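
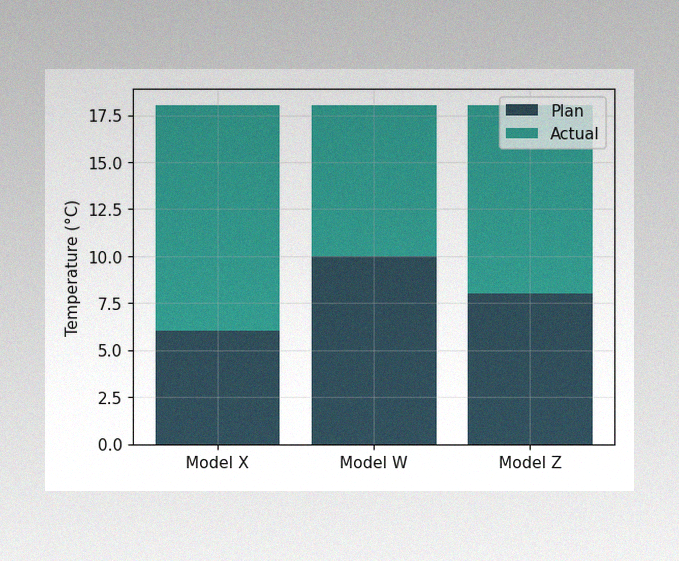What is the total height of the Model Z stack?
18°C

The image has some photo noise and uneven lighting. The Model Z stack's top reaches 18°C on the y-axis.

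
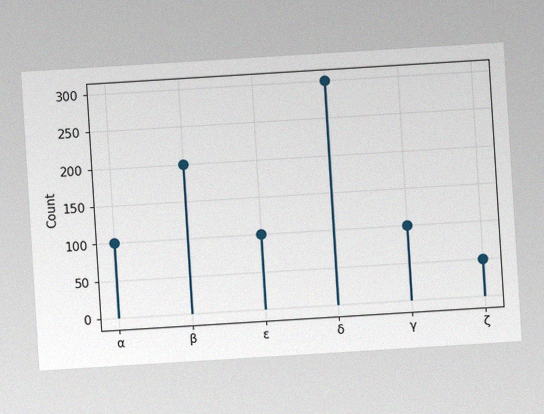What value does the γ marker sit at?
100

The chart is tilted about 4° counter-clockwise, with some photo noise. The γ marker sits at 100.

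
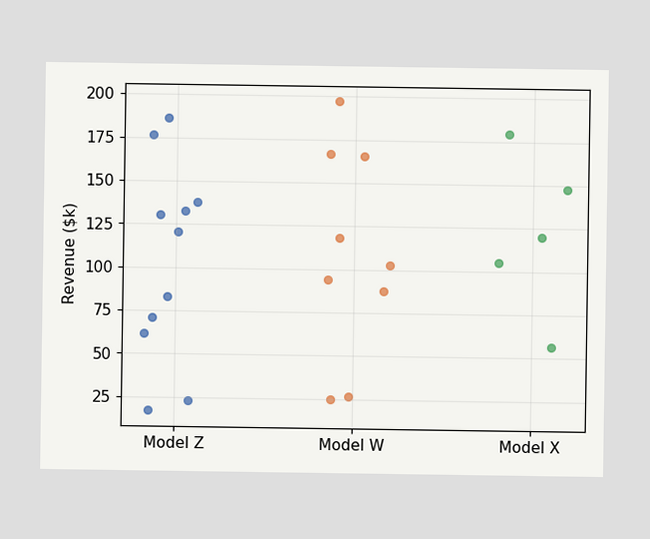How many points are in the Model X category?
5

Counting the markers in the Model X column gives 5.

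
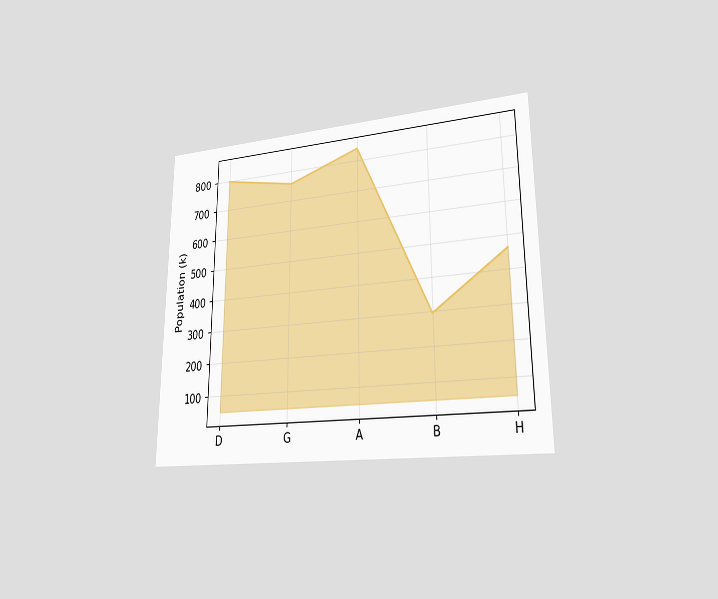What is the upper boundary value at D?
798k

The chart is viewed at a slight angle. At D the upper boundary is at 798k.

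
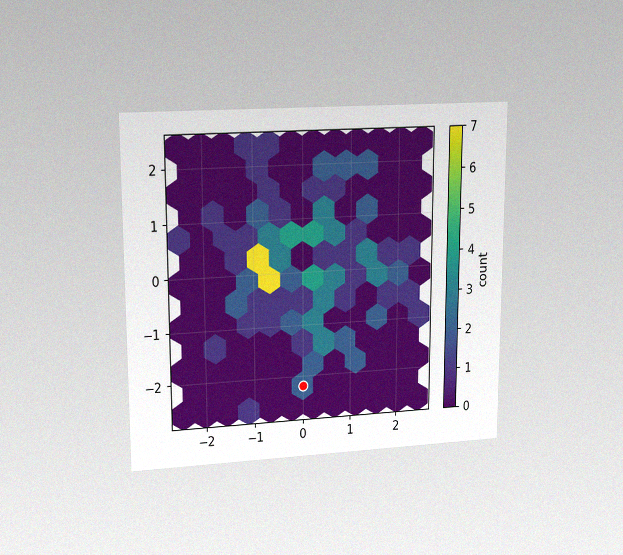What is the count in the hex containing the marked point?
2

The chart is viewed at a slight angle, with some photo noise. The marked hex reads 2 on the colorbar.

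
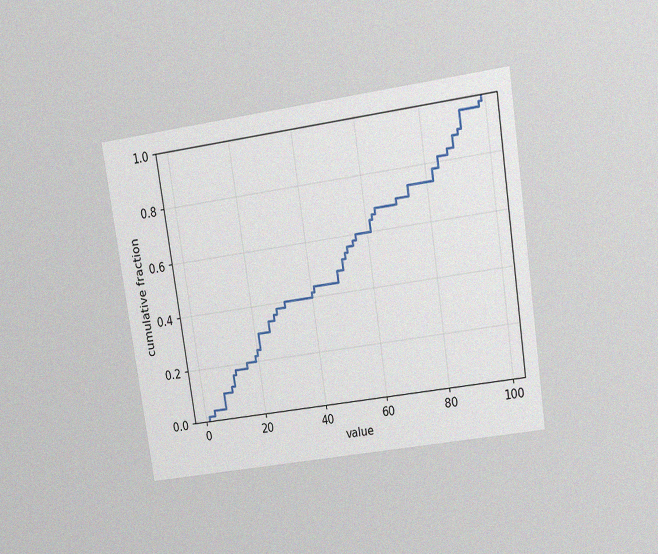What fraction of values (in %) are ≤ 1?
The chart is tilted about 9° counter-clockwise and viewed at a slight angle, with some photo noise. At x=1 the ECDF step is at 2%.

2%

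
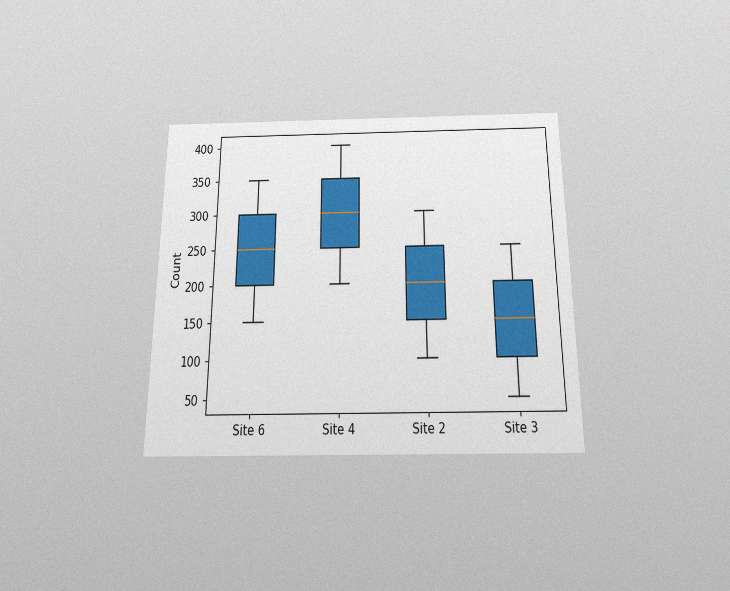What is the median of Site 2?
200

The chart is viewed slightly from below, with some photo noise. The median line in the Site 2 box sits at 200.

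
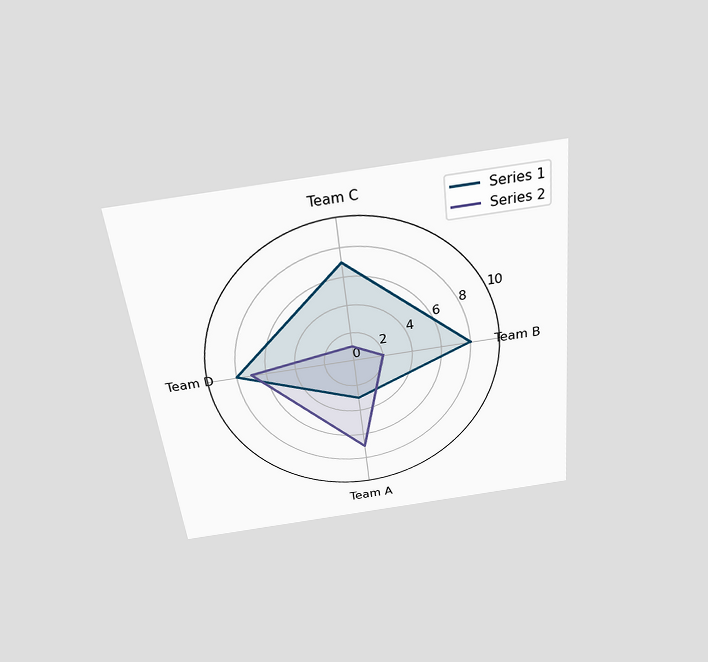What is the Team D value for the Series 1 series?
The chart is tilted about 6° counter-clockwise and viewed slightly from above. On the Team D axis, Series 1 reaches 8.

8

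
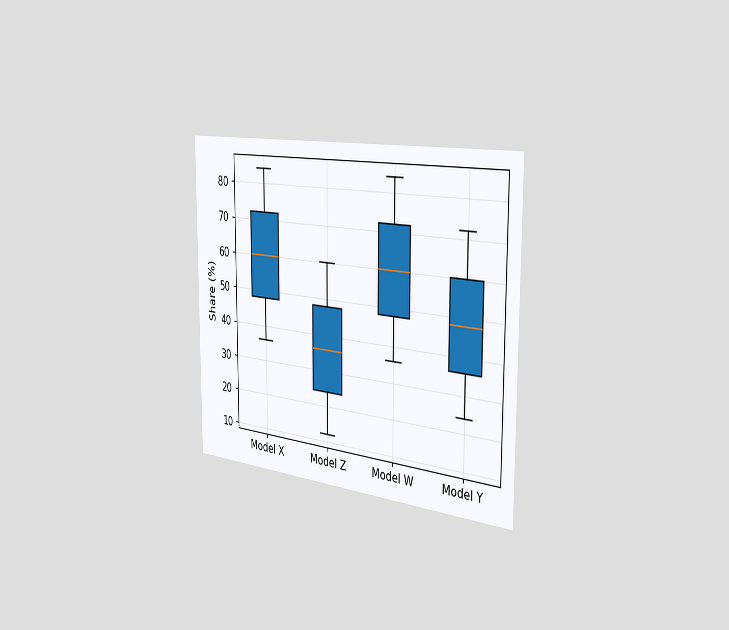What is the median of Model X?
60%

The chart is viewed slightly from the right. The median line in the Model X box sits at 60%.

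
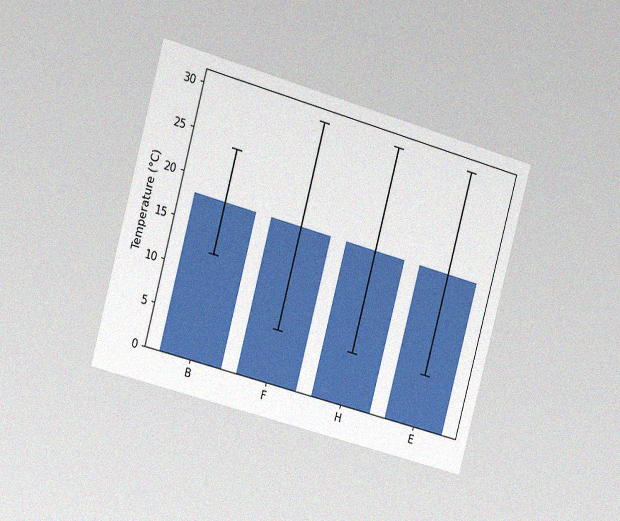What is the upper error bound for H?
30°C

The chart is tilted about 15° clockwise and viewed at a slight angle, with some photo noise. The H bar's upper whisker reaches 30°C.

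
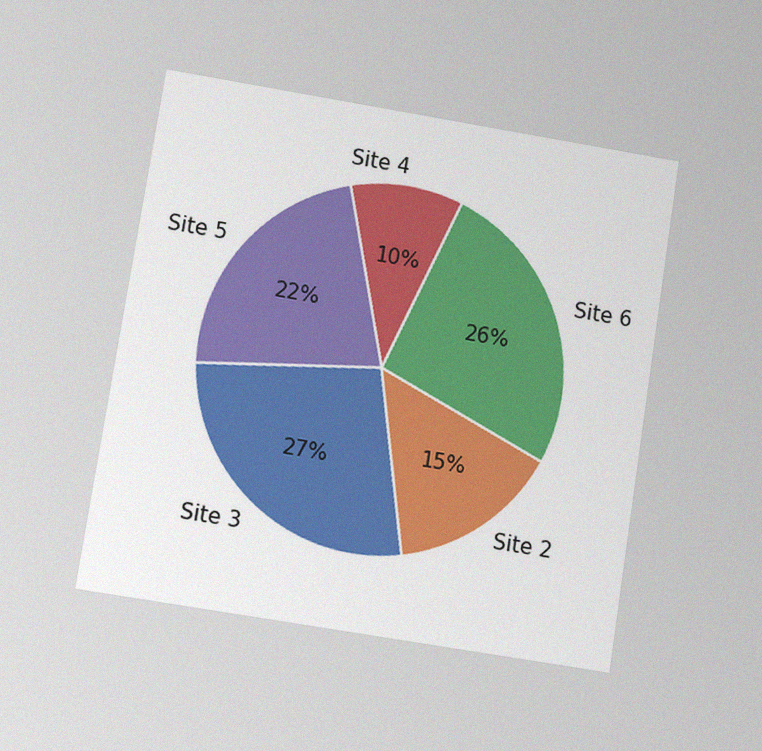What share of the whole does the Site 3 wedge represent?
27%

The chart is tilted about 9° clockwise and viewed at a slight angle, with some photo noise. The Site 3 slice takes up 27% of the pie.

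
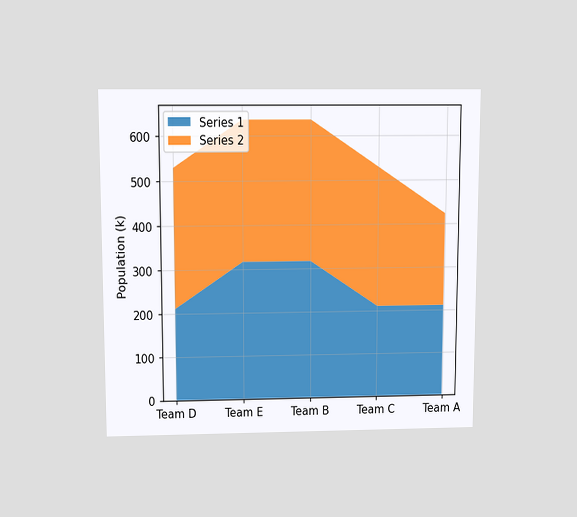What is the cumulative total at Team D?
The chart is viewed slightly from above. The stacked total at Team D reaches 530k.

530k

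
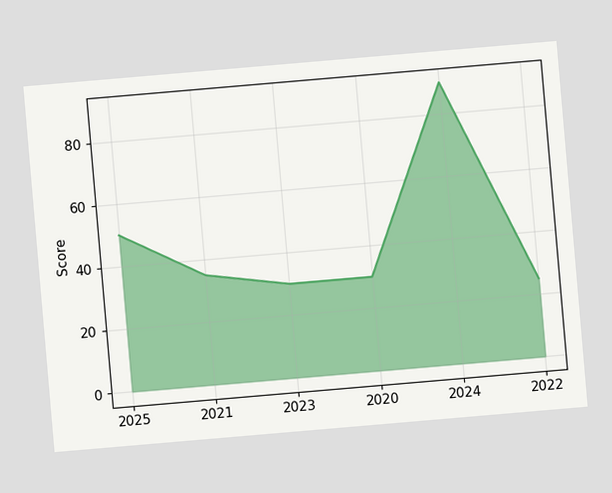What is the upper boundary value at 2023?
The chart is tilted about 5° counter-clockwise. At 2023 the upper boundary is at 30.

30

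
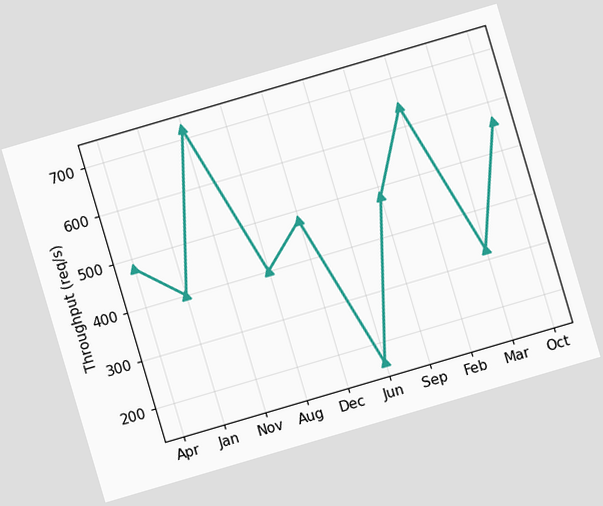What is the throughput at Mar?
320req/s

The chart is tilted about 16° counter-clockwise. At Mar, the line is at 320req/s.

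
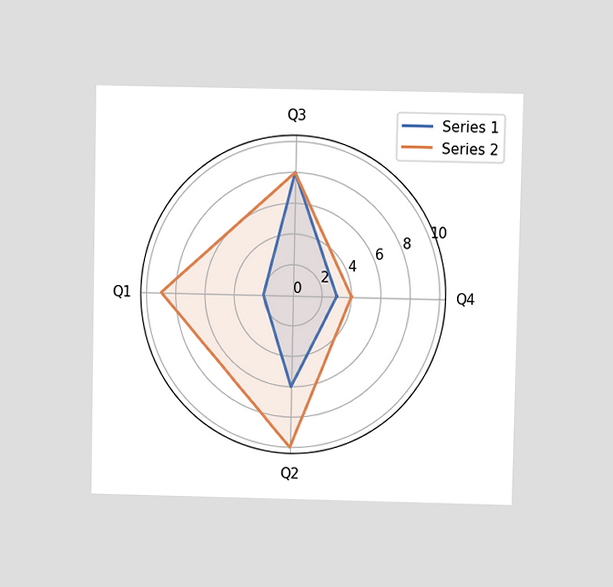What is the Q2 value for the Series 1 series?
6

The chart is viewed at a slight angle. On the Q2 axis, Series 1 reaches 6.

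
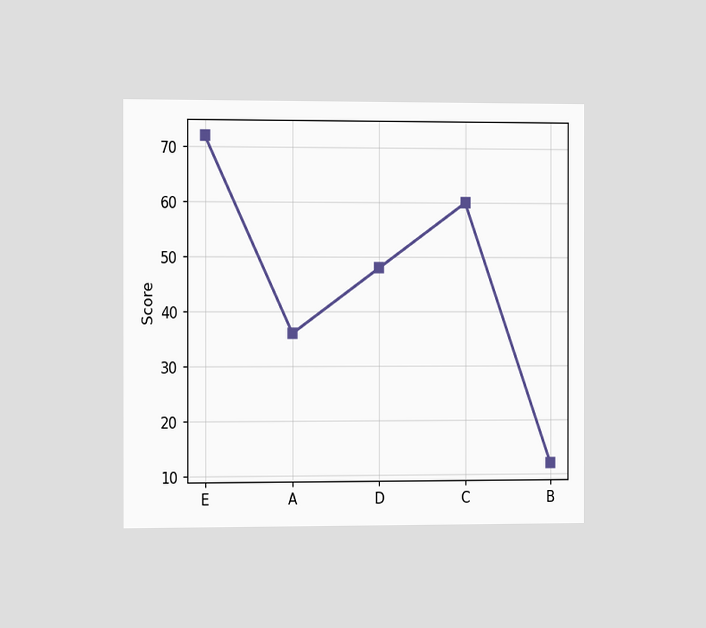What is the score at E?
The chart is viewed slightly from the left. At E, the line is at 72.

72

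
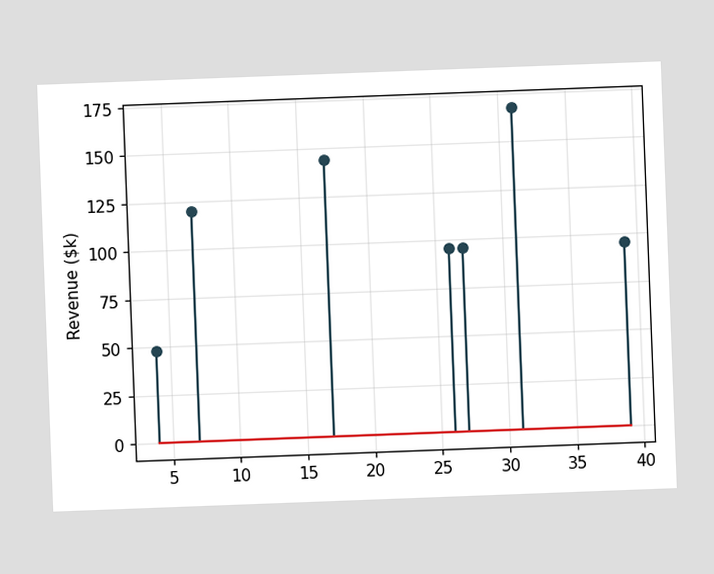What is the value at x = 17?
The chart is tilted about 2° counter-clockwise. The stem at x=17 reaches $144k.

$144k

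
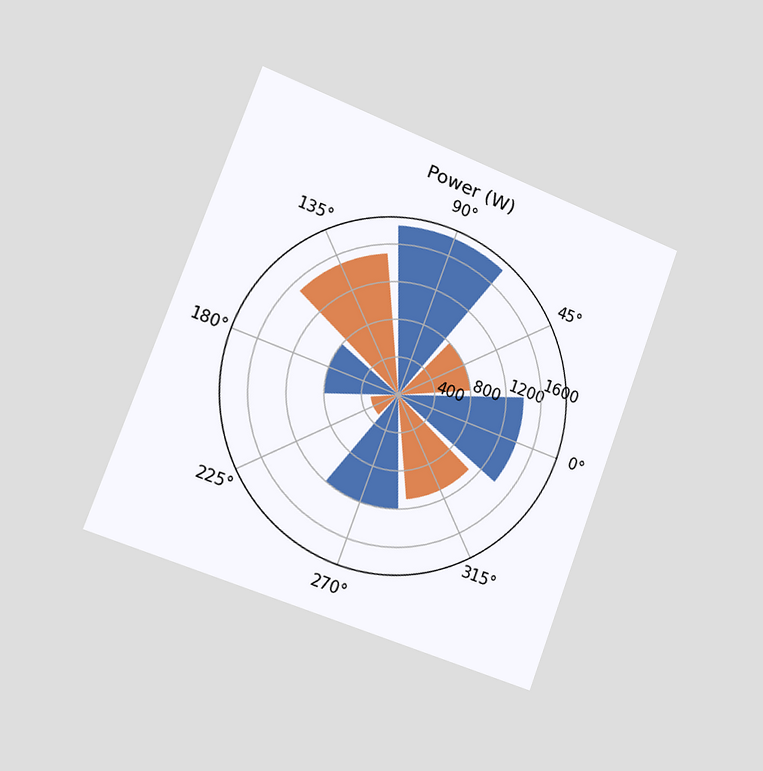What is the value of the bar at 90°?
The chart is tilted about 20° clockwise and viewed slightly from the left. The bar at 90° reaches 1800W on the radial axis.

1800W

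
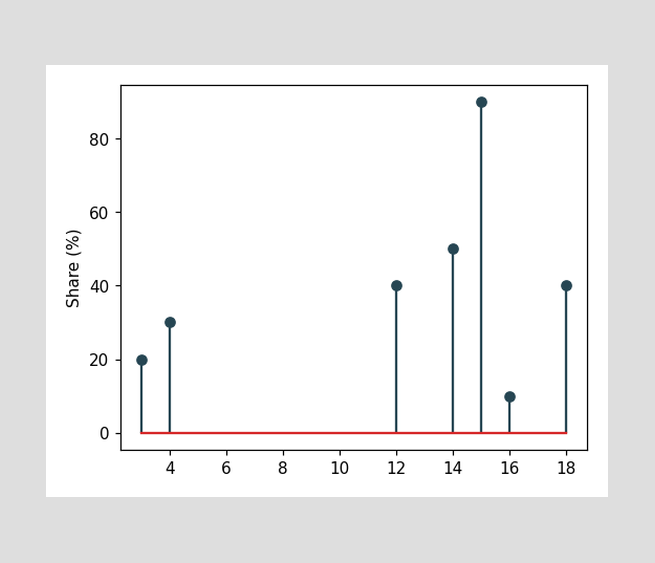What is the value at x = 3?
20%

The stem at x=3 reaches 20%.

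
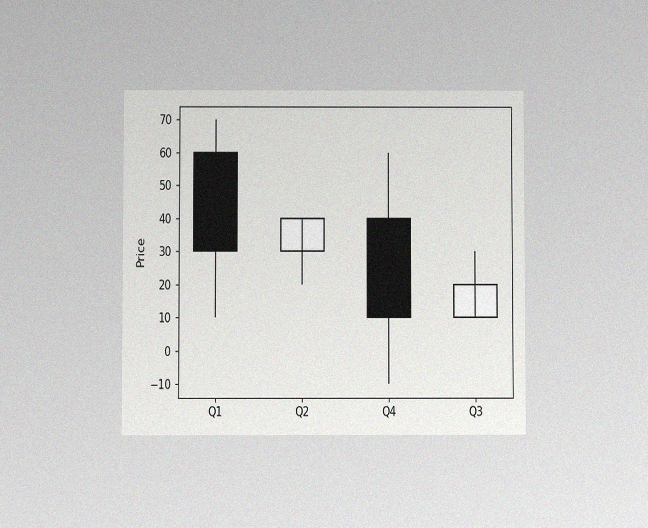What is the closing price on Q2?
The chart is viewed at a slight angle, with some photo noise. The Q2 candle closes at 40.

40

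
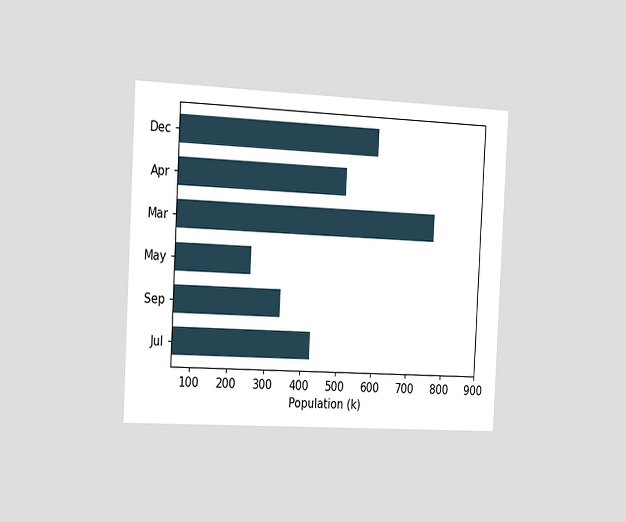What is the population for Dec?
The chart is tilted about 3° clockwise and viewed slightly from the left. Reading along the chart's x-axis, the Dec bar reaches 595k.

595k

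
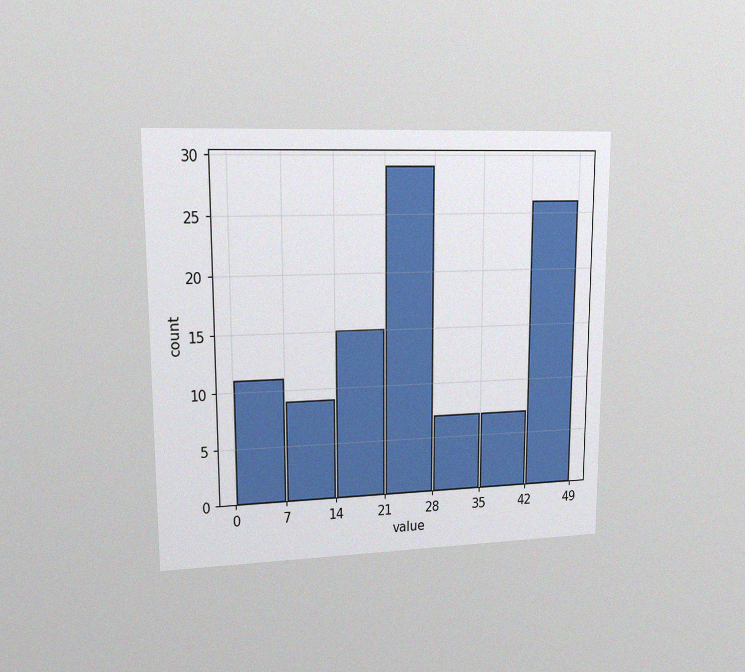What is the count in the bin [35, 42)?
7

The chart is viewed at a slight angle, with some photo noise. The [35, 42) bin has height 7.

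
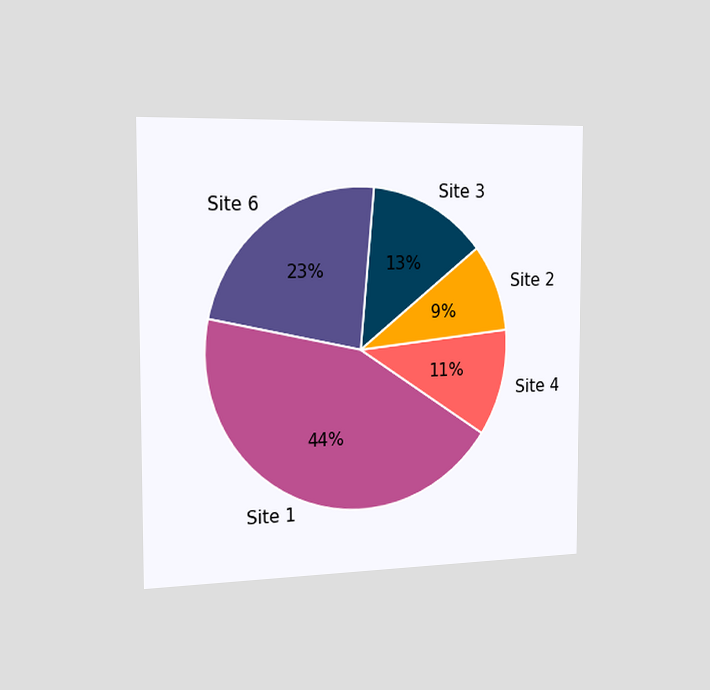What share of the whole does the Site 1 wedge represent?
The chart is viewed slightly from the left. The Site 1 slice takes up 44% of the pie.

44%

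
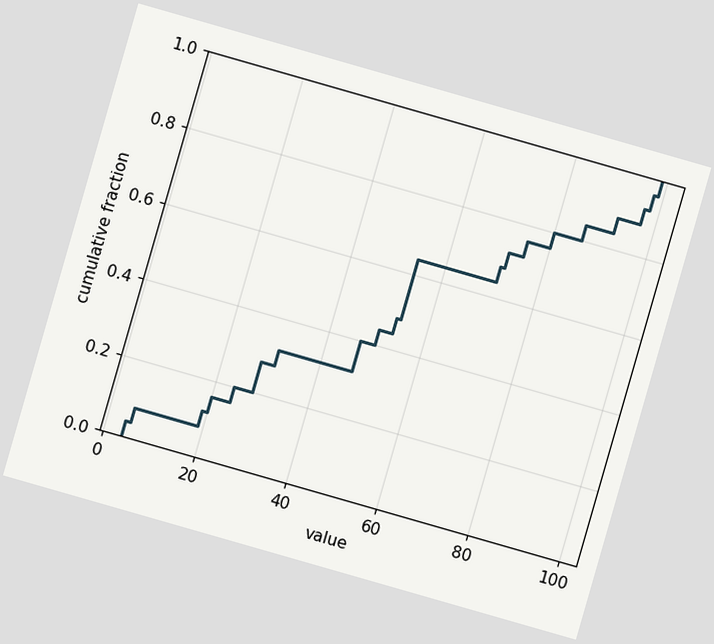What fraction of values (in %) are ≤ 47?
The chart is tilted about 16° clockwise. At x=47 the ECDF step is at 40%.

40%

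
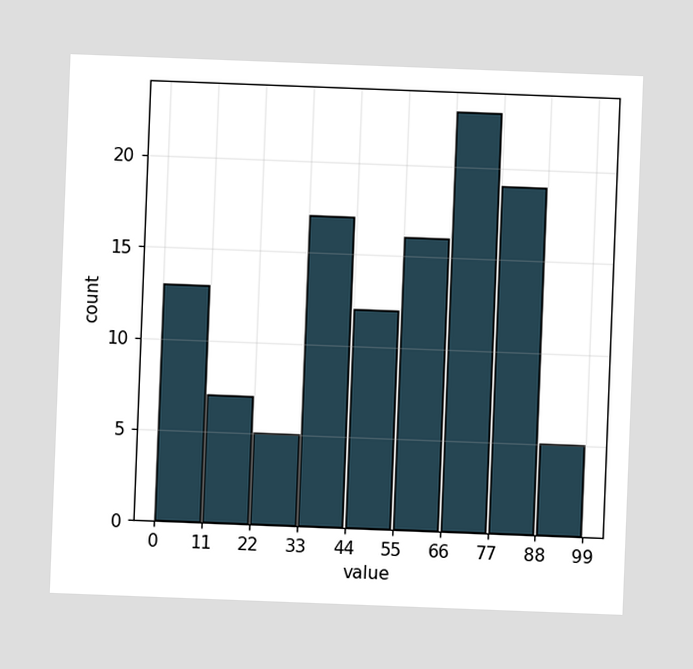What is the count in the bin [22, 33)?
The chart is tilted about 2° clockwise. The [22, 33) bin has height 5.

5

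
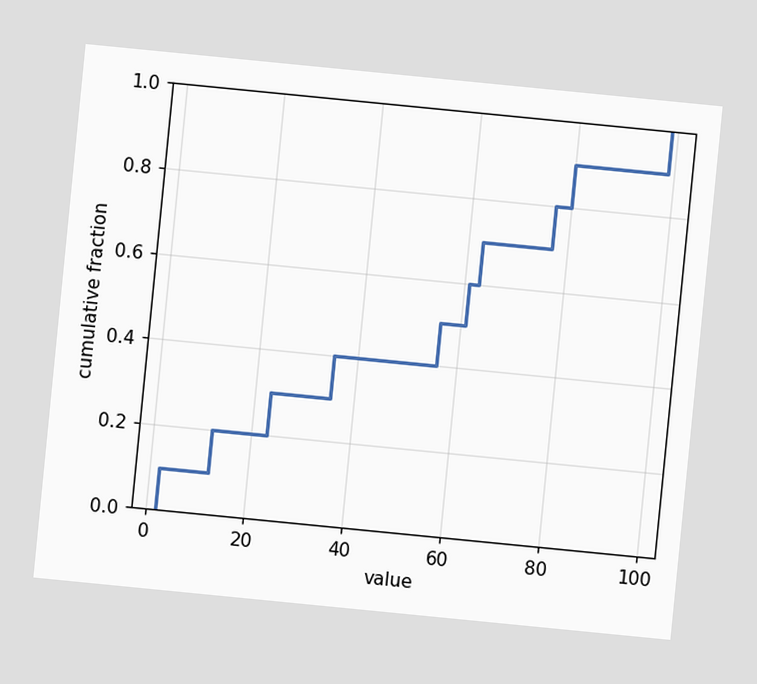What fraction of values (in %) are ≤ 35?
40%

The chart is tilted about 6° clockwise. At x=35 the ECDF step is at 40%.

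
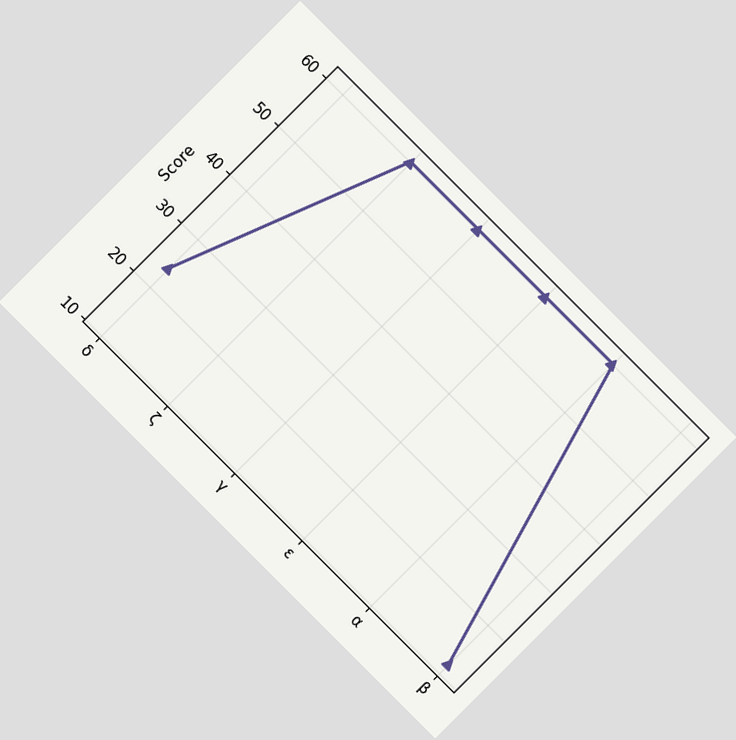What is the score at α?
The chart is tilted about 45° clockwise. At α, the line is at 60.

60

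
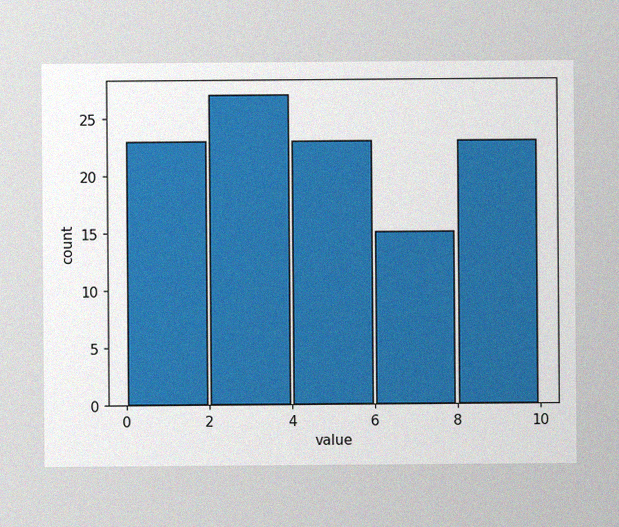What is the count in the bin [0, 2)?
The image has some photo noise and uneven lighting. The [0, 2) bin has height 23.

23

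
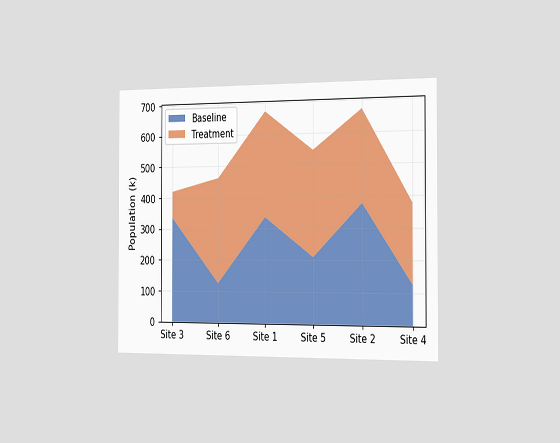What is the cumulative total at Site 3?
420k

The chart is viewed slightly from the right. The stacked total at Site 3 reaches 420k.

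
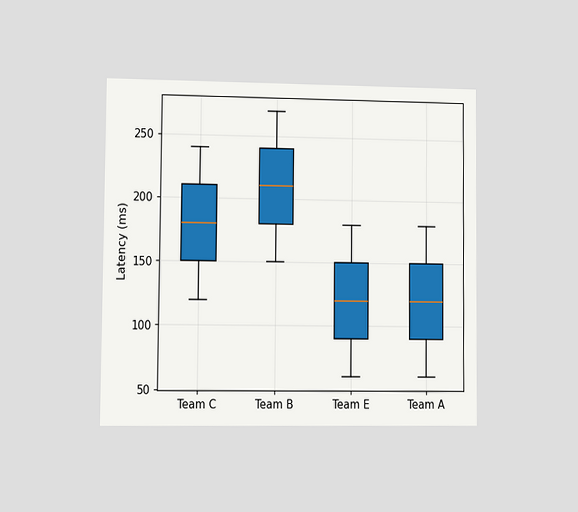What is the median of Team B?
The chart is viewed at a slight angle. The median line in the Team B box sits at 210ms.

210ms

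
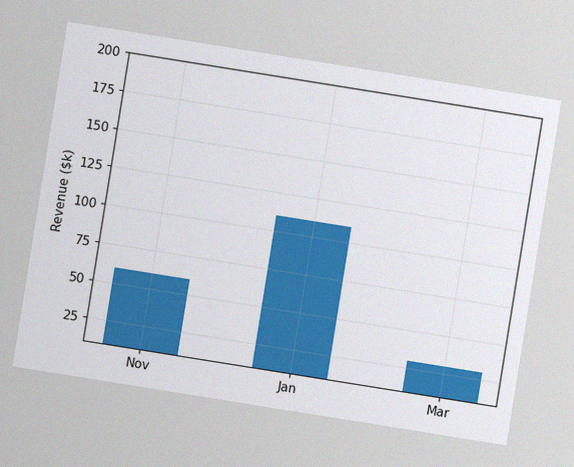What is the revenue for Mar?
The chart is tilted about 9° clockwise, with some photo noise. Reading along the chart's y-axis, the Mar bar reaches $30k.

$30k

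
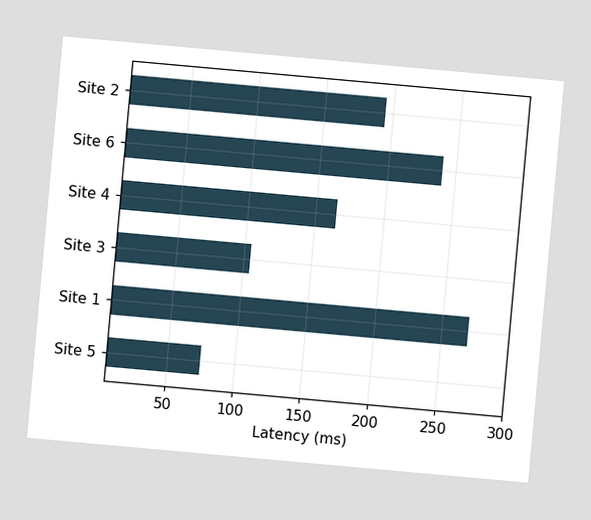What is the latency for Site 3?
105ms

The chart is tilted about 5° clockwise. Reading along the chart's x-axis, the Site 3 bar reaches 105ms.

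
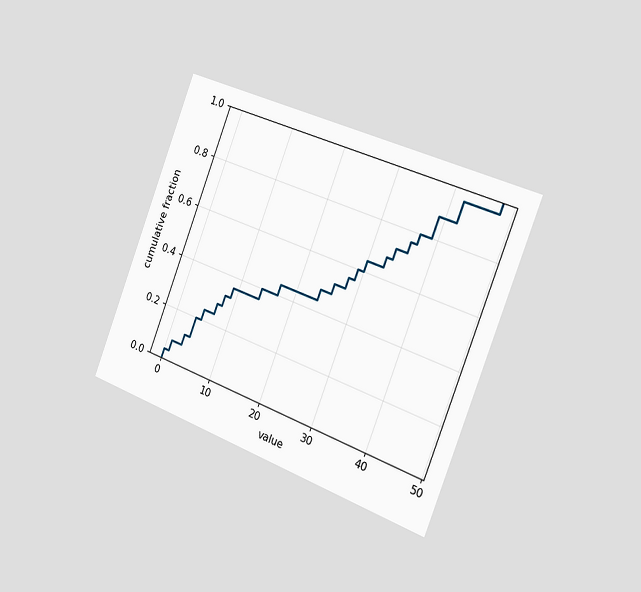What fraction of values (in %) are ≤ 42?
The chart is tilted about 21° clockwise and viewed slightly from the right. At x=42 the ECDF step is at 96%.

96%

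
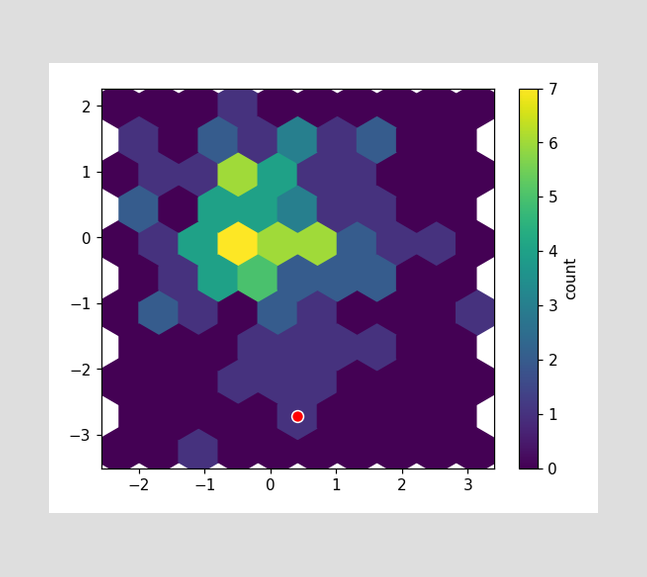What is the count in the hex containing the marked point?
The marked hex reads 1 on the colorbar.

1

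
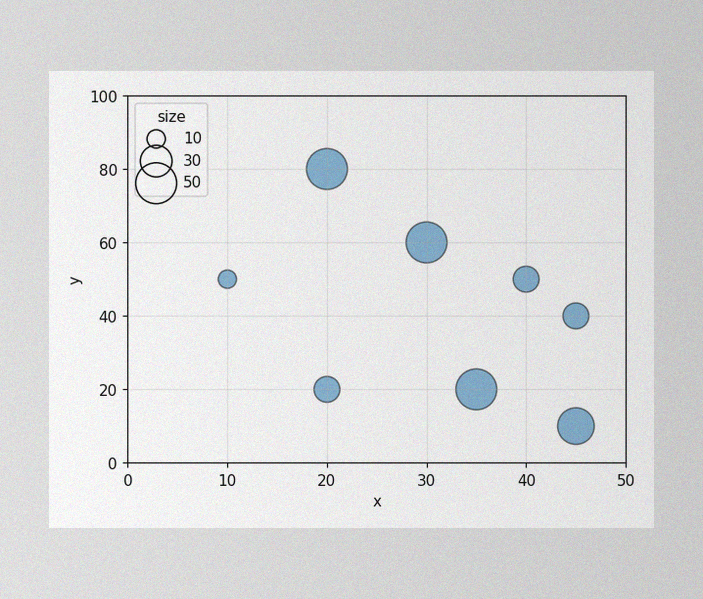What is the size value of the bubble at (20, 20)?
20

The image has some photo noise and uneven lighting. Matching the bubble at (20, 20) against the size legend gives 20.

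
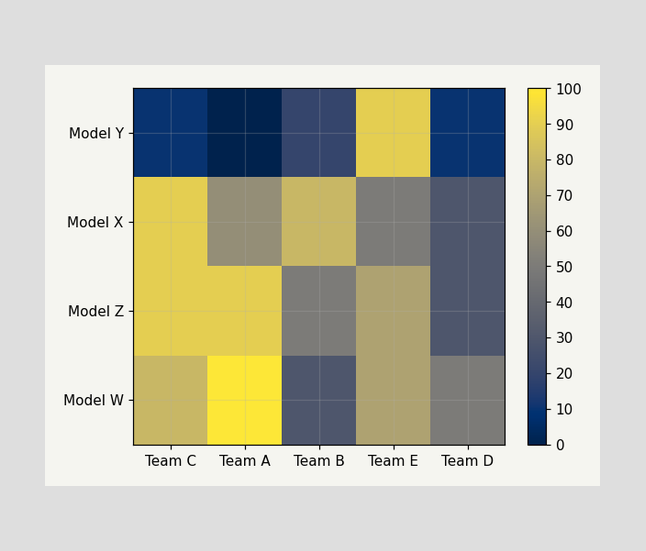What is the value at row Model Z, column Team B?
Matching cell (Model Z, Team B) against the colorbar gives 50.

50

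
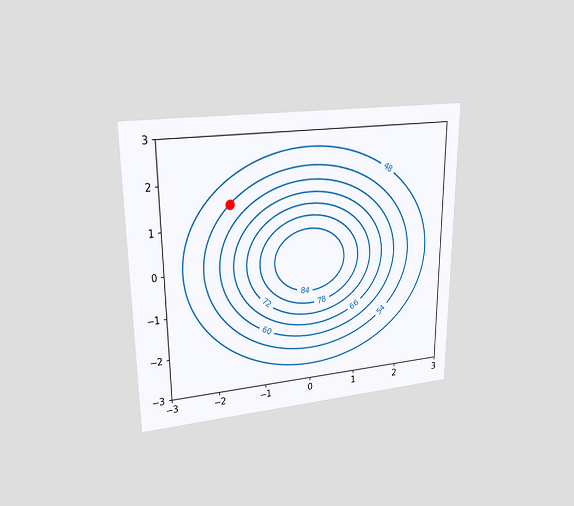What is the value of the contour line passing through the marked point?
54

The chart is viewed at a slight angle. The marked point sits on the contour labelled 54.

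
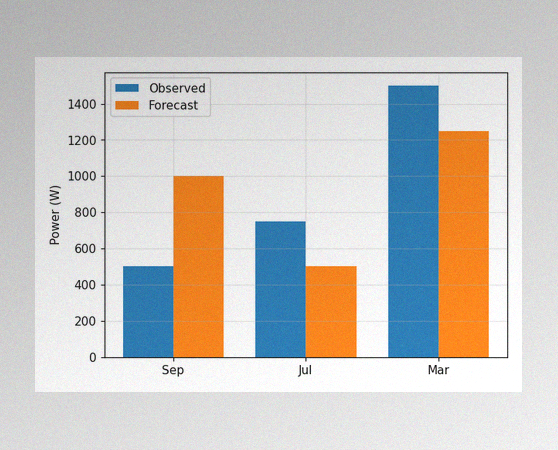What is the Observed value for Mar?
1500W

The image has some photo noise and uneven lighting. The Observed bar at Mar reaches 1500W on the y-axis.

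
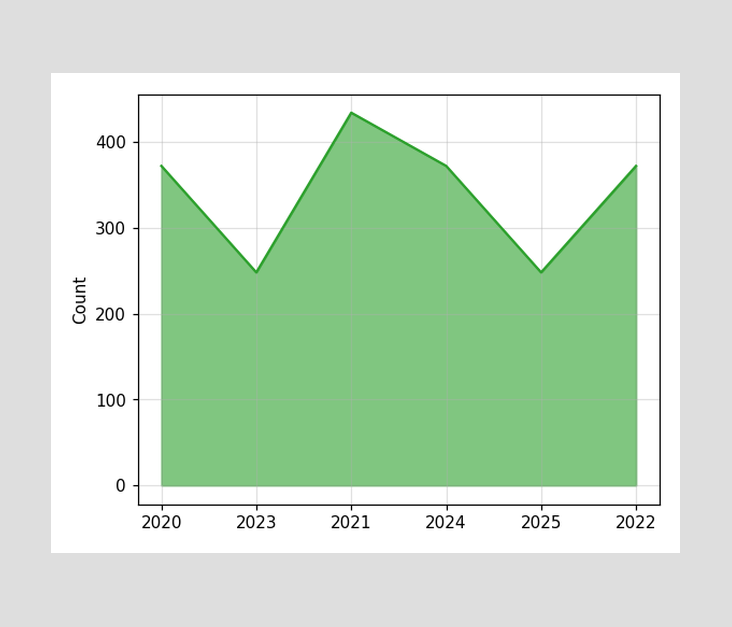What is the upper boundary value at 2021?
434

At 2021 the upper boundary is at 434.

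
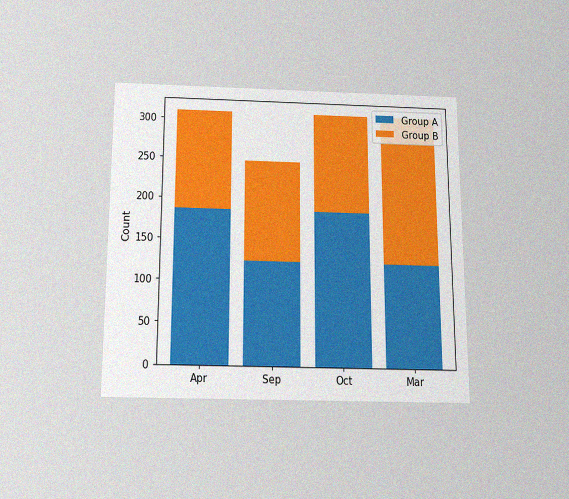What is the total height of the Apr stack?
310

The chart is viewed slightly from below, with some photo noise. The Apr stack's top reaches 310 on the y-axis.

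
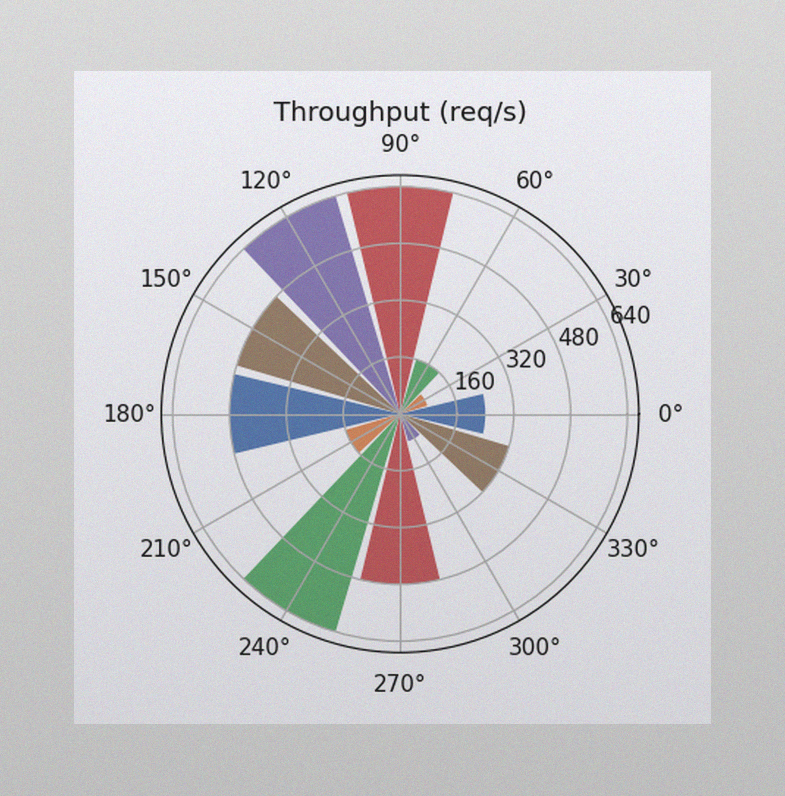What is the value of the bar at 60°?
The image has some photo noise and uneven lighting. The bar at 60° reaches 160req/s on the radial axis.

160req/s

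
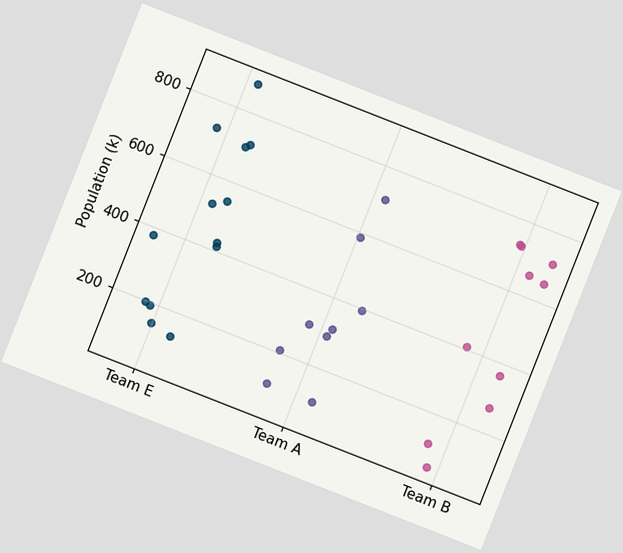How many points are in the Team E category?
The chart is tilted about 21° clockwise. Counting the markers in the Team E column gives 13.

13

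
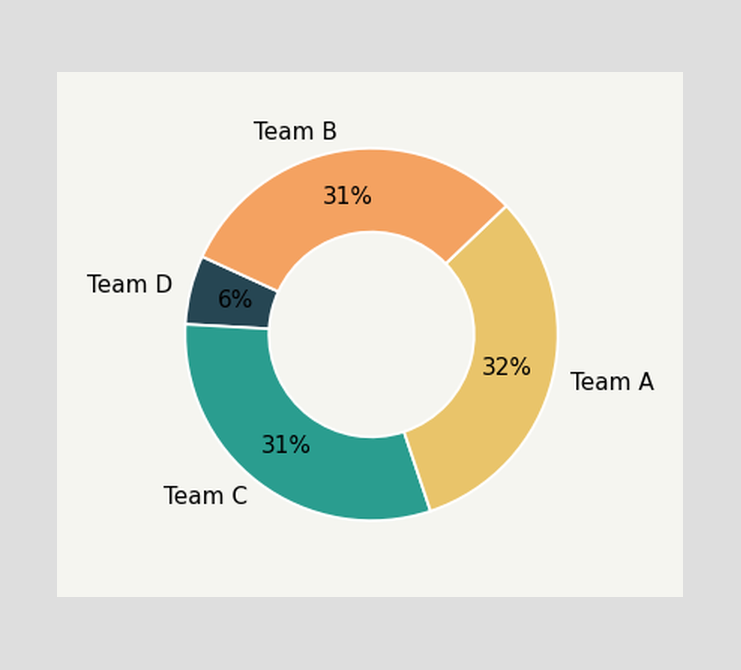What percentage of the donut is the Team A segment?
The Team A segment takes up 32% of the ring.

32%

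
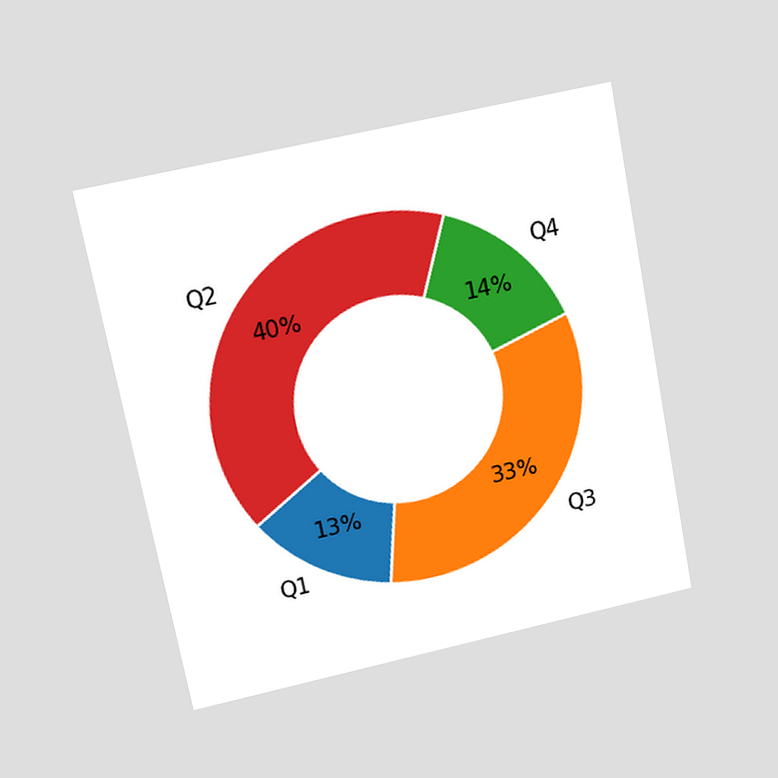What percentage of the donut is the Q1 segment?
The chart is tilted about 11° counter-clockwise and viewed at a slight angle. The Q1 segment takes up 13% of the ring.

13%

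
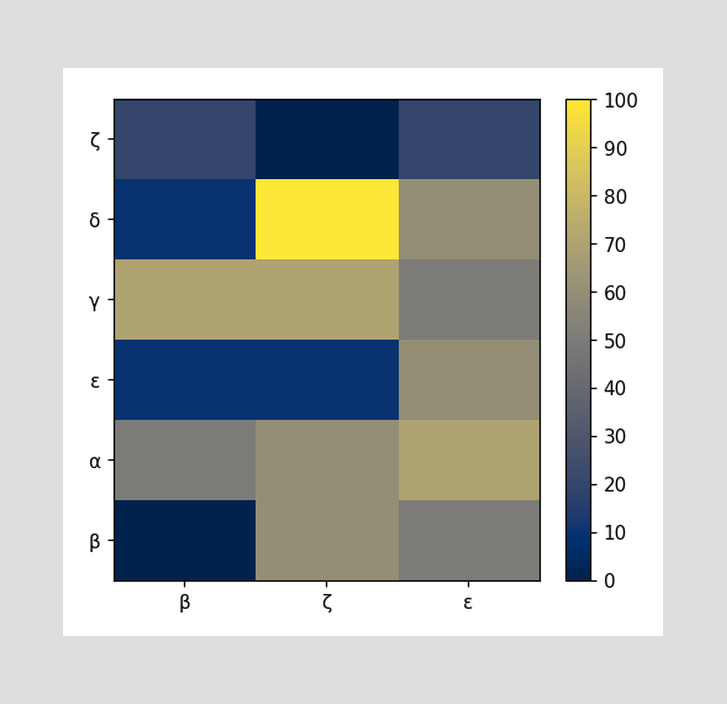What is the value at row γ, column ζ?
Matching cell (γ, ζ) against the colorbar gives 70.

70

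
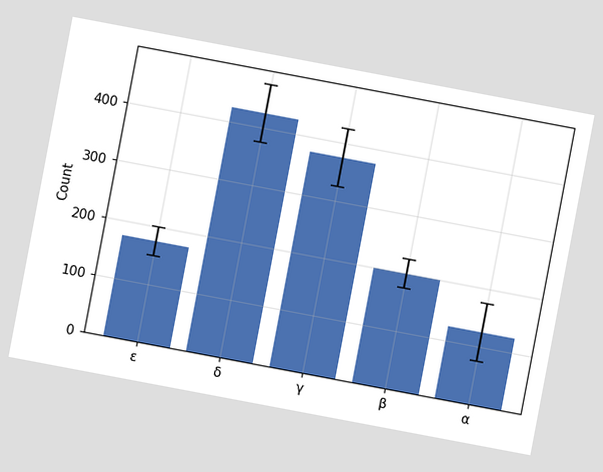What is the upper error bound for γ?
The chart is tilted about 11° clockwise. The γ bar's upper whisker reaches 425.

425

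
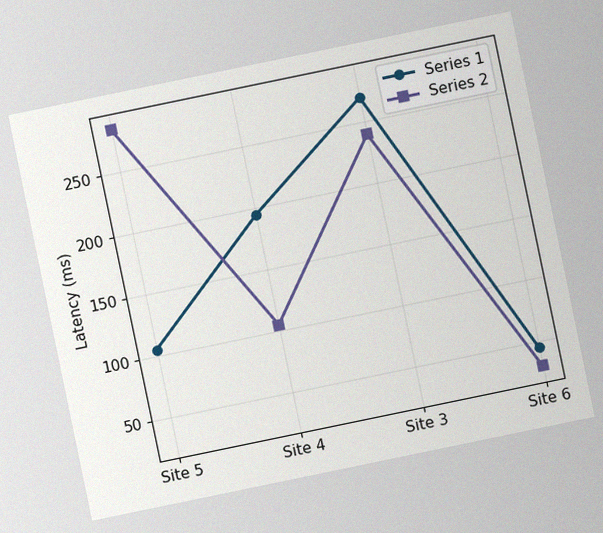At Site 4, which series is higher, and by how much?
Series 1, by 90ms

The chart is tilted about 12° counter-clockwise, with some photo noise. At Site 4, Series 1 sits above the other line by 90ms.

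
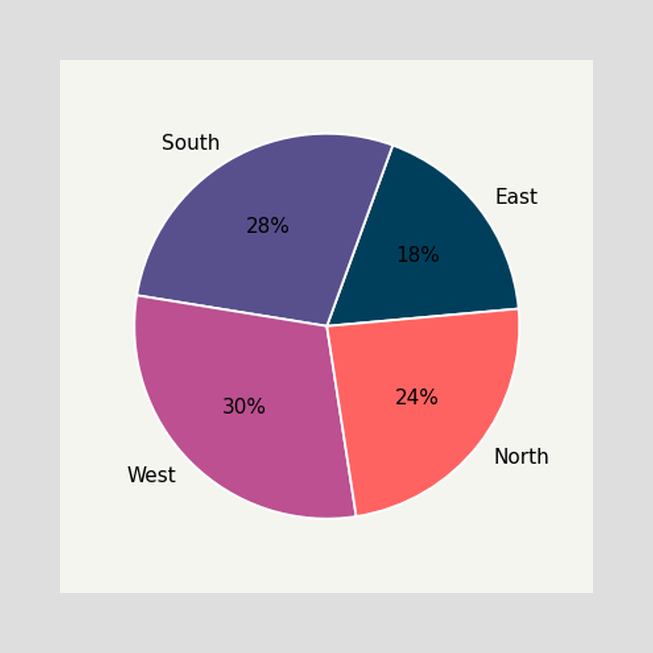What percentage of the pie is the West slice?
30%

The West slice takes up 30% of the pie.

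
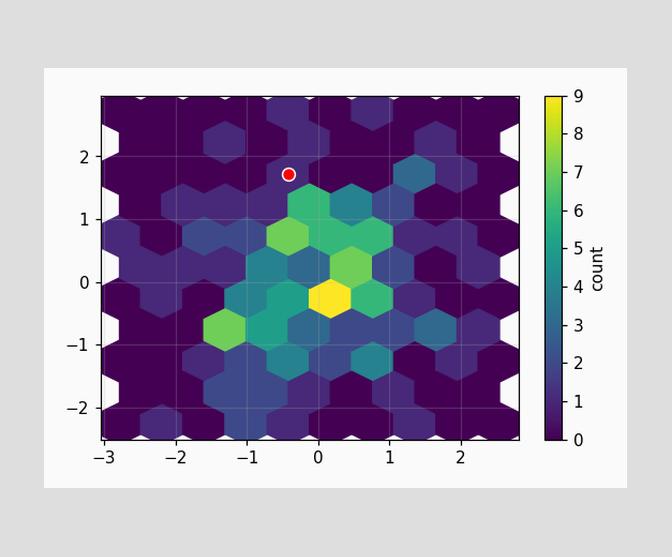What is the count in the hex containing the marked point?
The marked hex reads 1 on the colorbar.

1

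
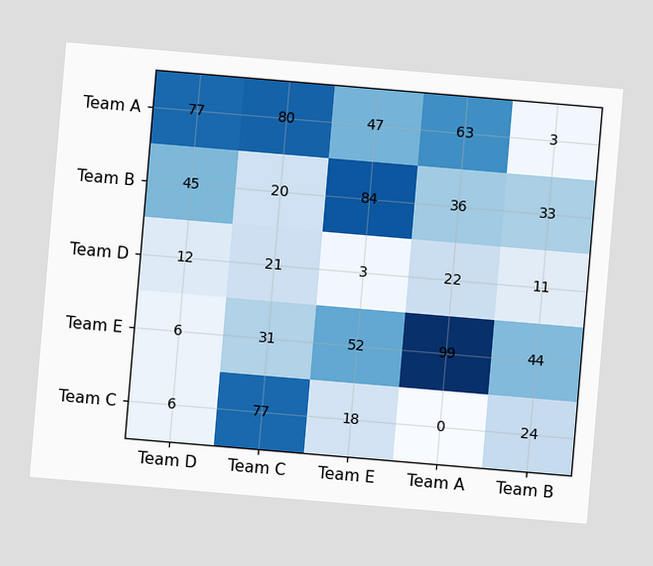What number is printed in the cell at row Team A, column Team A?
63

The chart is tilted about 5° clockwise. The (Team A, Team A) cell reads 63.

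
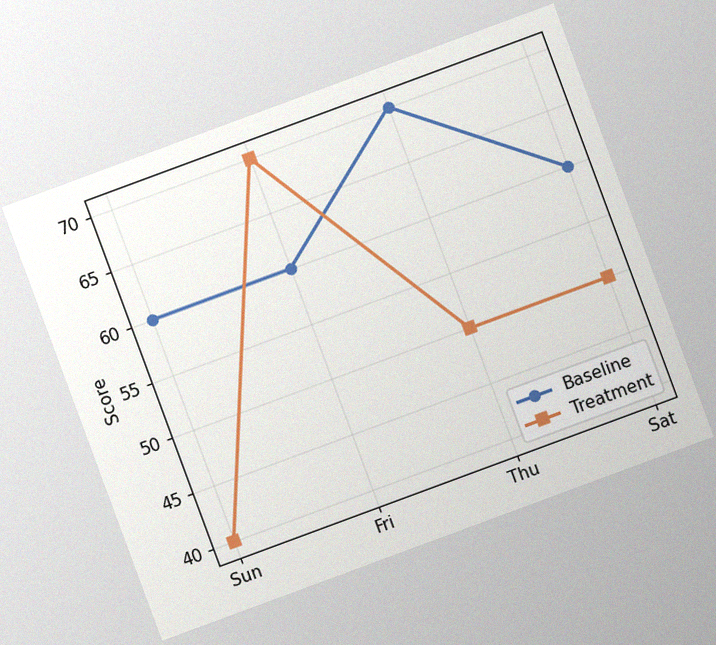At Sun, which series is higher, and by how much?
The chart is tilted about 20° counter-clockwise, with some photo noise. At Sun, Baseline sits above the other line by 20.

Baseline, by 20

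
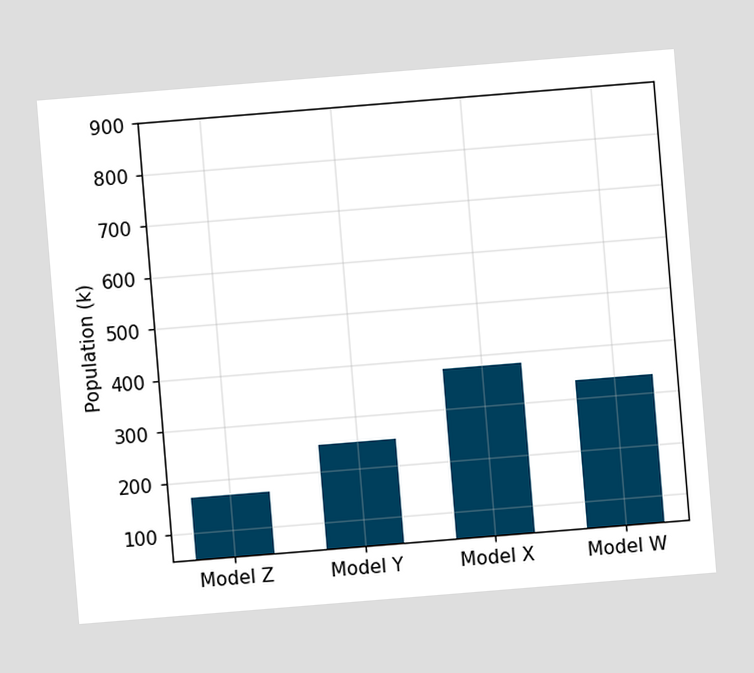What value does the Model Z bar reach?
168k

The chart is tilted about 5° counter-clockwise. Reading along the chart's y-axis, the Model Z bar reaches 168k.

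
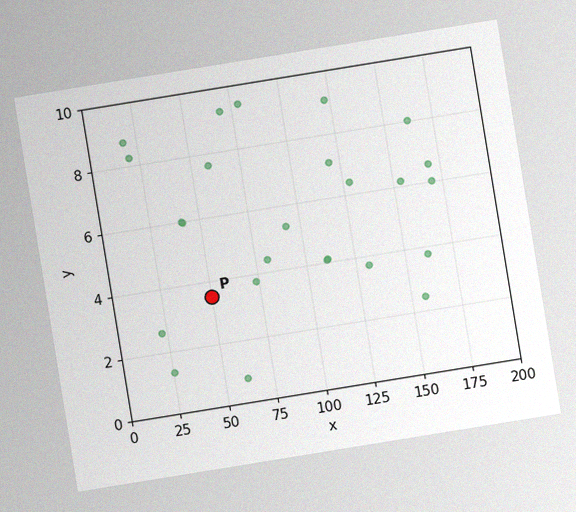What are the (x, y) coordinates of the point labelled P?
(50, 3.5)

The chart is tilted about 9° counter-clockwise, with some photo noise. Following the gridlines from P to each axis, P sits at (50, 3.5).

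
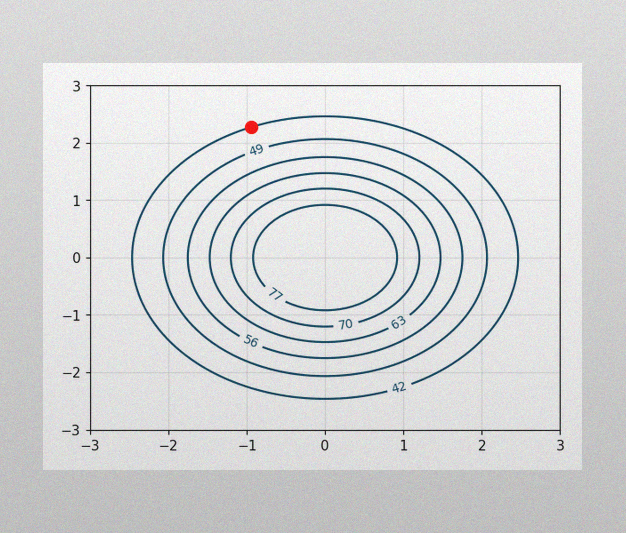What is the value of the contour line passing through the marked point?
42

The image has some photo noise and uneven lighting. The marked point sits on the contour labelled 42.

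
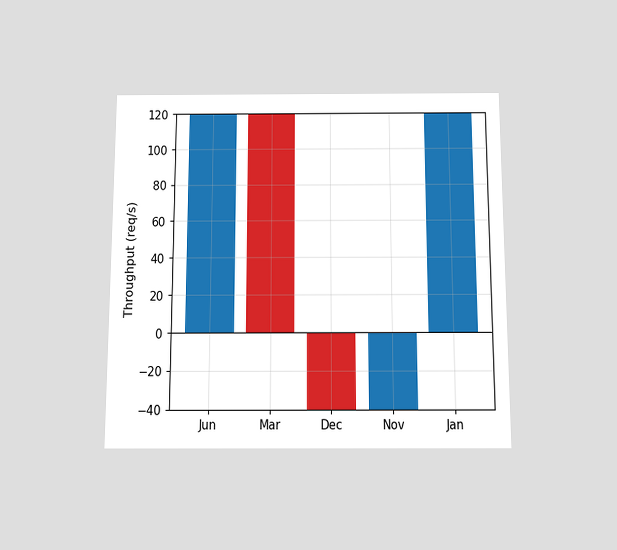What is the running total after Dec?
The chart is viewed slightly from below. After Dec the running total reaches -40req/s.

-40req/s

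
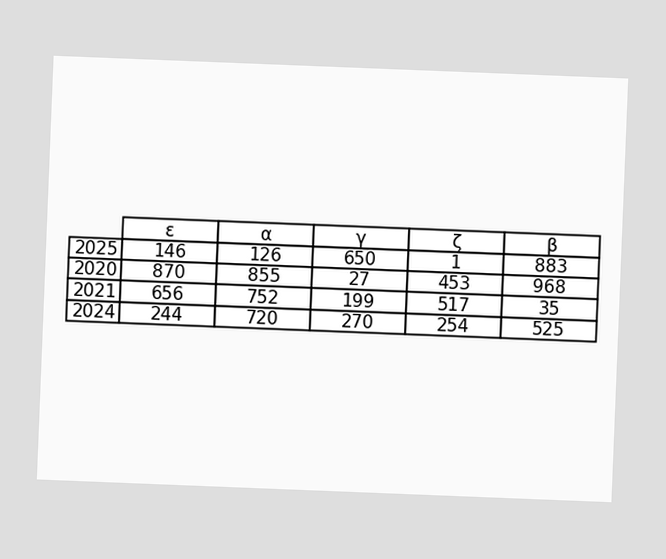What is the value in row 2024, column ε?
The chart is tilted about 2° clockwise. The (2024, ε) cell reads 244.

244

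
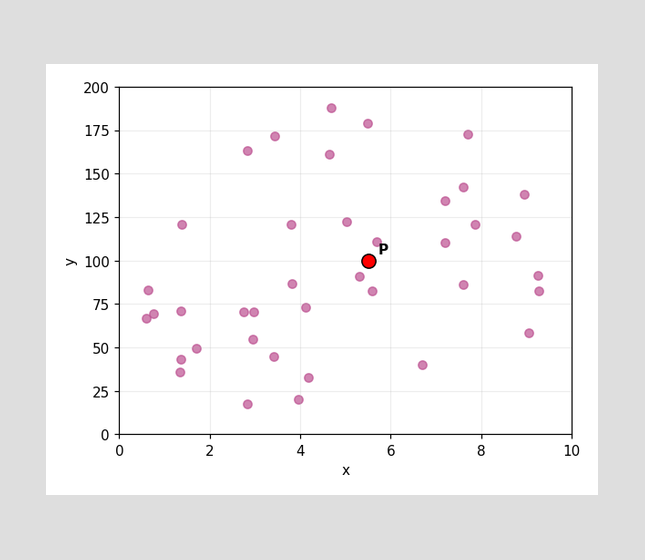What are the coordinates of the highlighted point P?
Following the gridlines from P to each axis, P sits at (5.5, 100).

(5.5, 100)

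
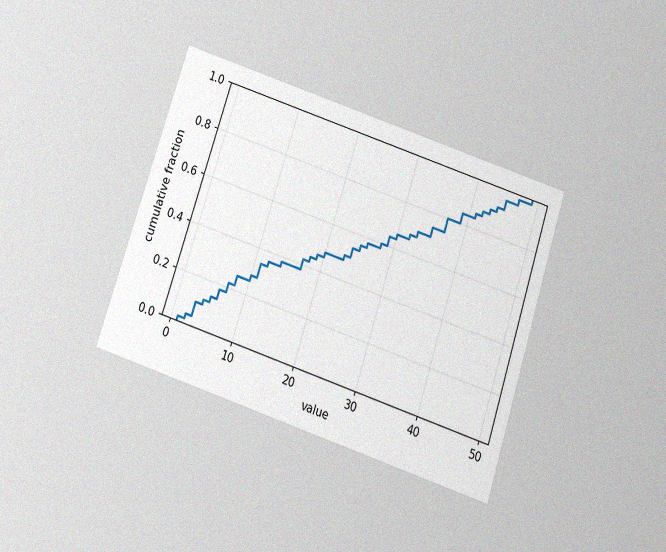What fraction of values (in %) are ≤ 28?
60%

The chart is tilted about 18° clockwise and viewed slightly from below, with some photo noise. At x=28 the ECDF step is at 60%.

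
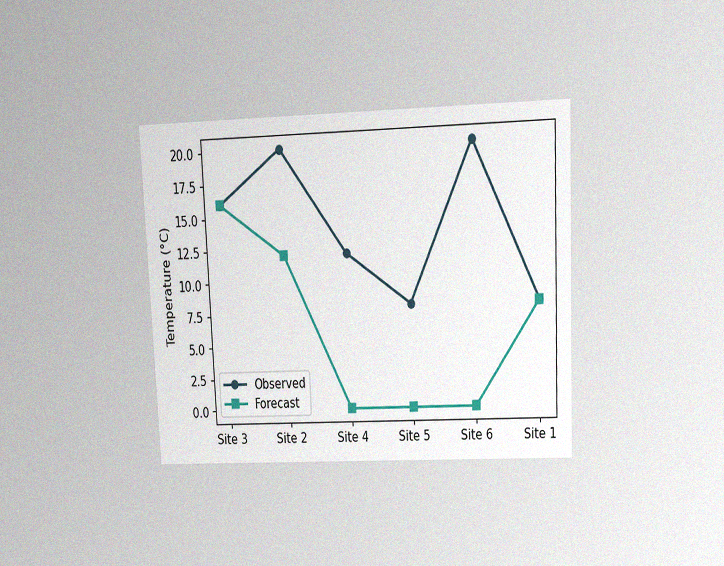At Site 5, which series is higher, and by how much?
The chart is tilted about 3° counter-clockwise and viewed at a slight angle, with some photo noise. At Site 5, Observed sits above the other line by 8°C.

Observed, by 8°C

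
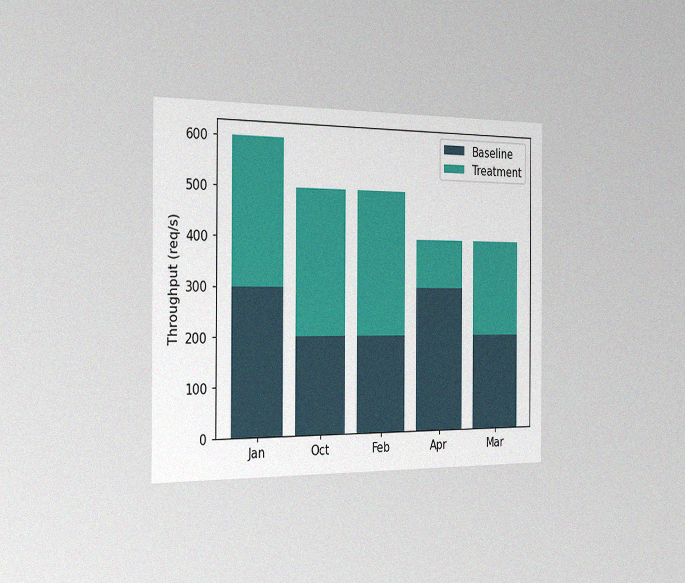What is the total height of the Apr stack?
The chart is viewed slightly from the left, with some photo noise. The Apr stack's top reaches 400req/s on the y-axis.

400req/s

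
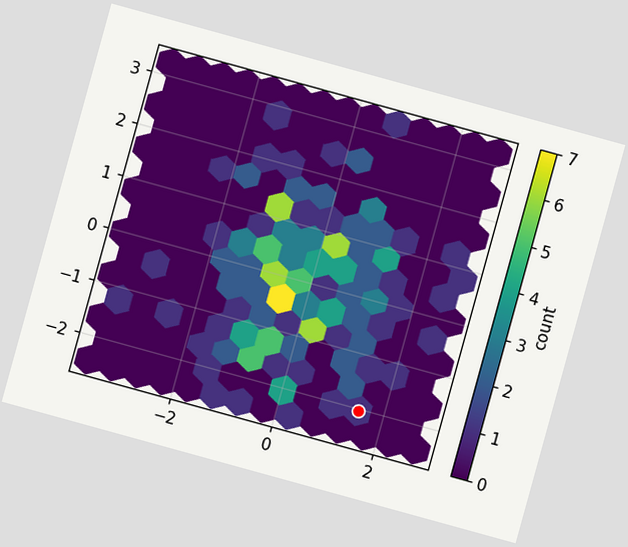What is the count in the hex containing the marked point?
The chart is tilted about 15° clockwise. The marked hex reads 1 on the colorbar.

1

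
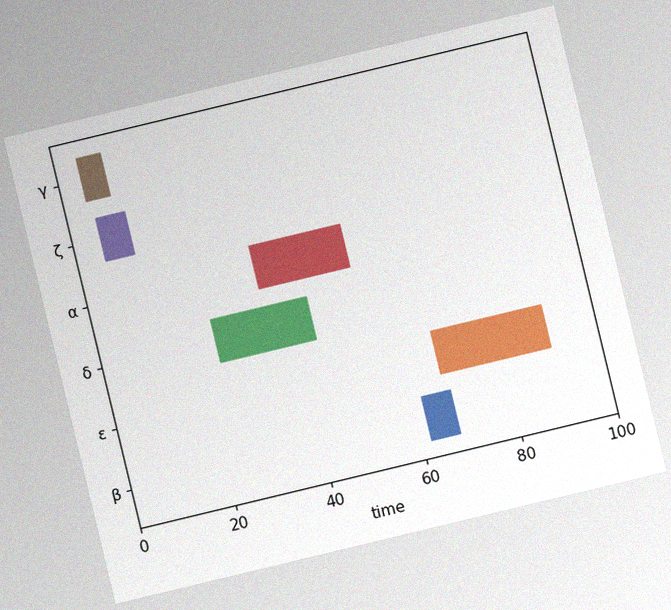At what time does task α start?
The chart is tilted about 14° counter-clockwise, with some photo noise. The α bar begins at t=35.

35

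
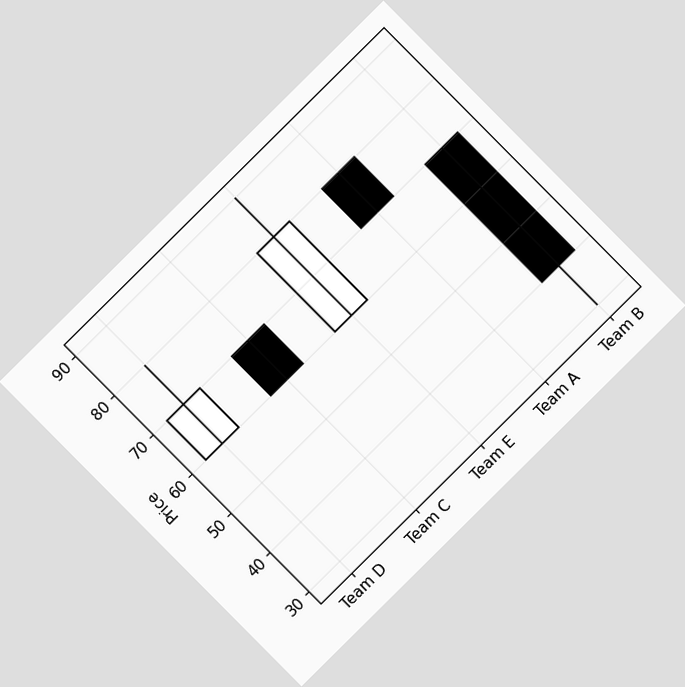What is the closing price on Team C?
The chart is tilted about 45° counter-clockwise. The Team C candle closes at 60.

60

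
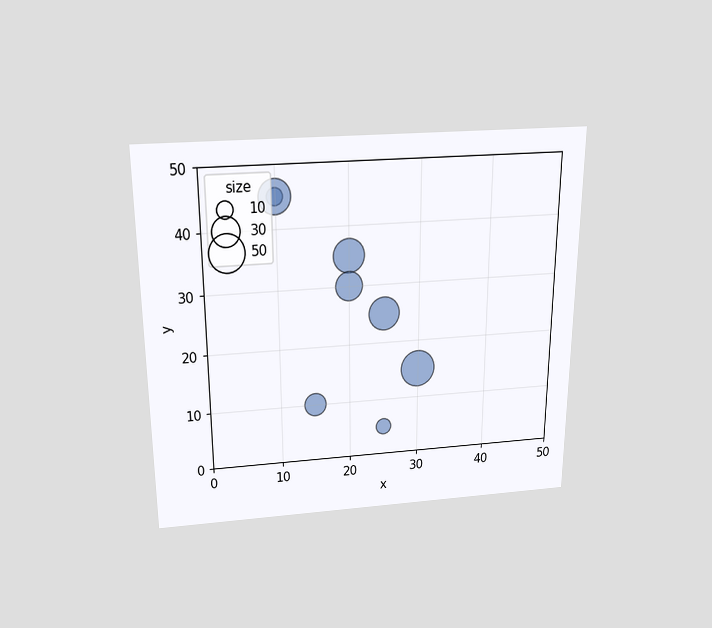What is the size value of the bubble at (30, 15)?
The chart is viewed slightly from above. Matching the bubble at (30, 15) against the size legend gives 50.

50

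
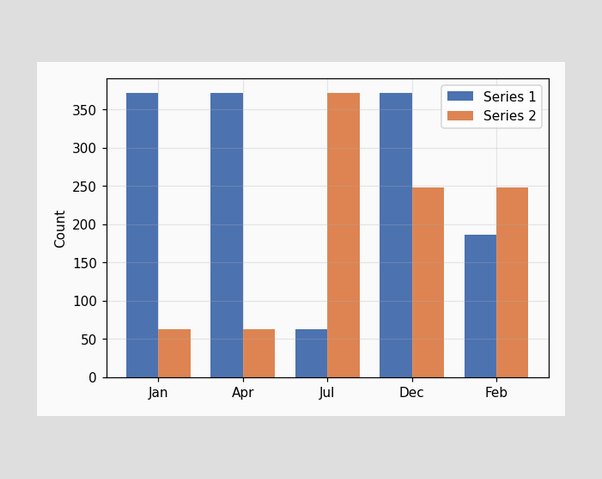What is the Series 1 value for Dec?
The Series 1 bar at Dec reaches 372 on the y-axis.

372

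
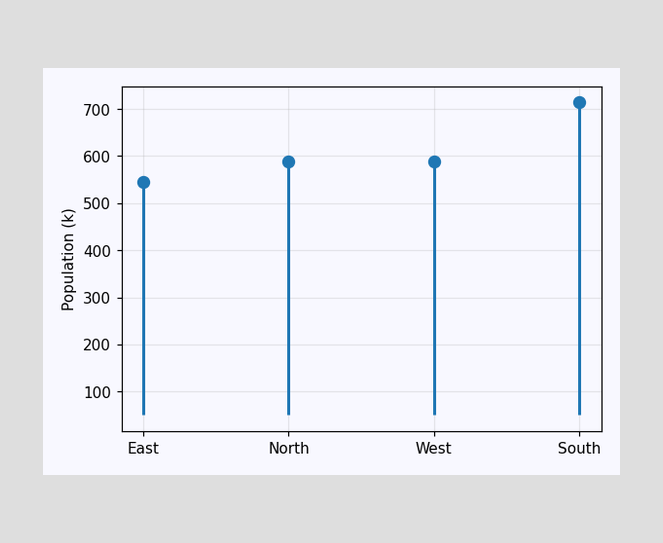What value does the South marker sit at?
The South marker sits at 714k.

714k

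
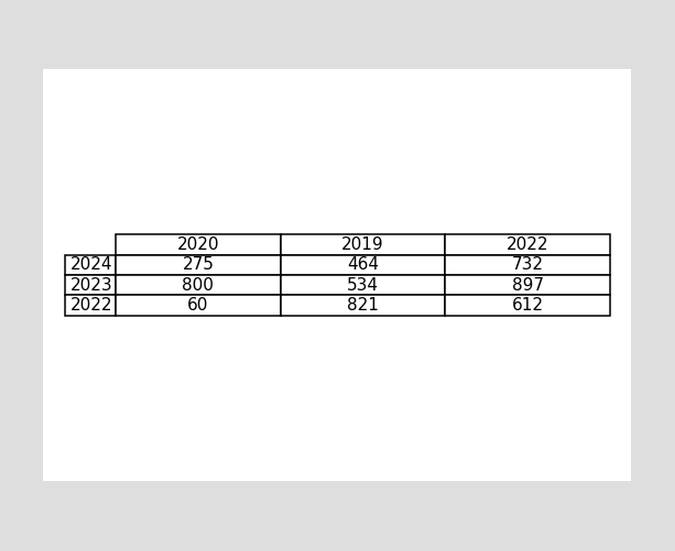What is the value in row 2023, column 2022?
The (2023, 2022) cell reads 897.

897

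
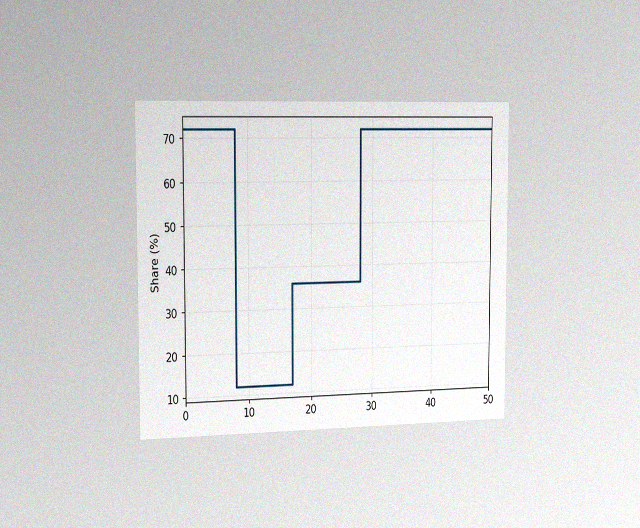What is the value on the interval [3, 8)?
72%

The chart is viewed slightly from the left, with some photo noise. On [3, 8) the step sits at 72%.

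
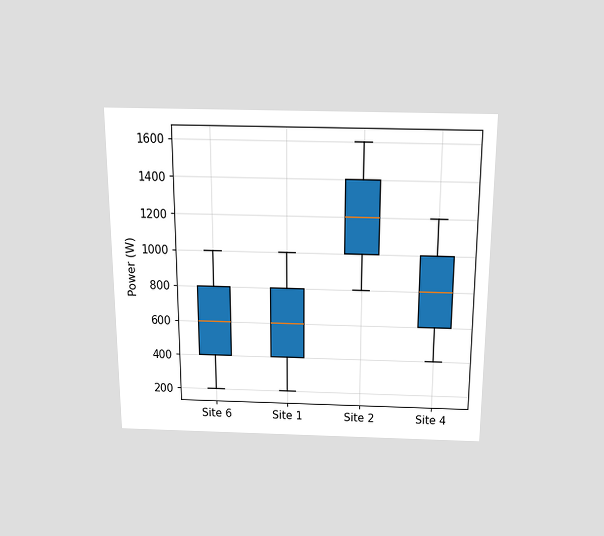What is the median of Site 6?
The chart is viewed slightly from above. The median line in the Site 6 box sits at 600W.

600W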